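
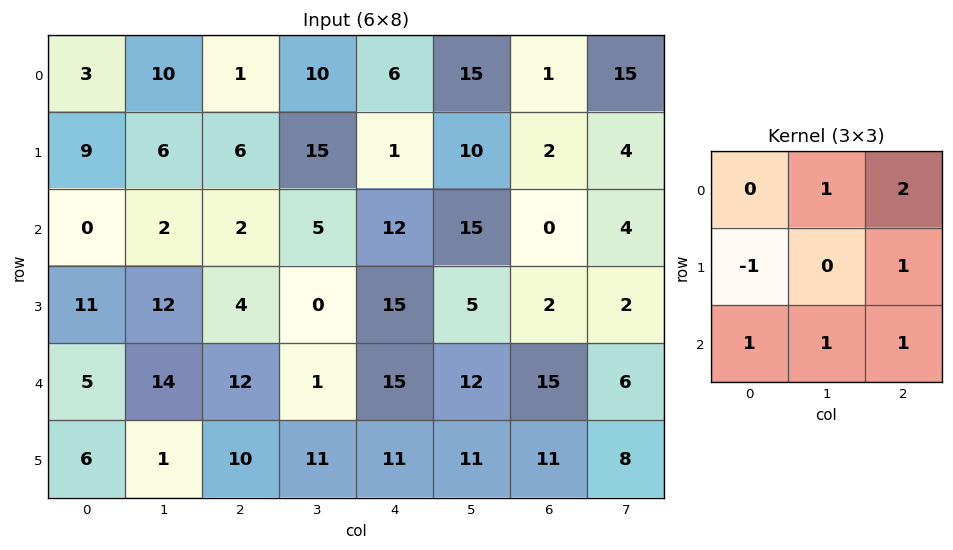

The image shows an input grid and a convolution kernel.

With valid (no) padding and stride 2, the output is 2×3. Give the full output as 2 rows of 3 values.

13 36 45
30 68 44

Output[0,0]: The receptive field on the input at this output position is [3 10 1 / 9 6 6 / 0 2 2]. Elementwise product with the kernel and sum: 10·1 + 1·2 + 9·-1 + 6·1 + 0·1 + 2·1 + 2·1.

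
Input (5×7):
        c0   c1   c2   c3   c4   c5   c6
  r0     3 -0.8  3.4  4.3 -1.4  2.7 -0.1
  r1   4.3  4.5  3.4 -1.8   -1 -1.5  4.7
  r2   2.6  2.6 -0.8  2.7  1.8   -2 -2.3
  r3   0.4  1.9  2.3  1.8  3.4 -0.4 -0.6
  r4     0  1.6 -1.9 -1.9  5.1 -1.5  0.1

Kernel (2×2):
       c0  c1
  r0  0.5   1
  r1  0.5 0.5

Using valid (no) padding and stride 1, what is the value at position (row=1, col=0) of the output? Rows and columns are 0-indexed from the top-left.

The receptive field on the input at this output position is [4.3 4.5 / 2.6 2.6]. Elementwise product with the kernel and sum: 4.3·0.5 + 4.5·1 + 2.6·0.5 + 2.6·0.5.

9.25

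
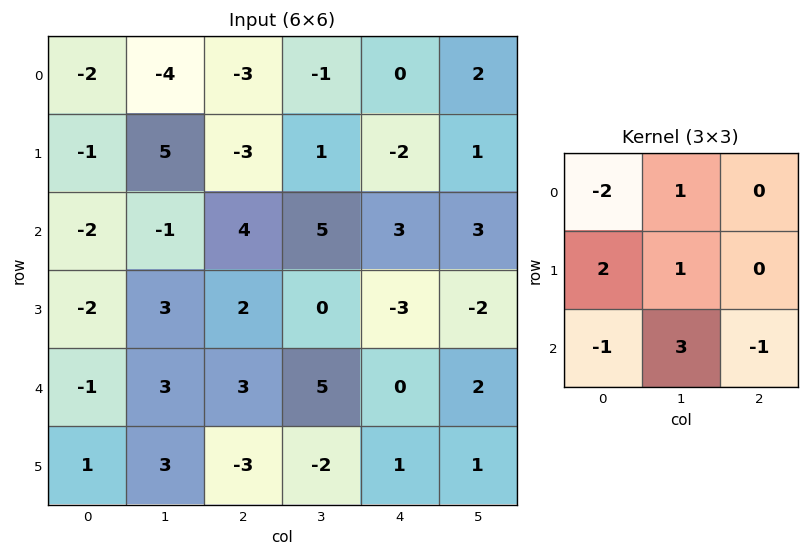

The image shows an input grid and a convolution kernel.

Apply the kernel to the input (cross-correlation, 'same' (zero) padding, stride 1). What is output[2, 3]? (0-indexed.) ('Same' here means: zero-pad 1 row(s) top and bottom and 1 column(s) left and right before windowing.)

21

The receptive field on the zero-padded input at this output position is [-3 1 -2 / 4 5 3 / 2 0 -3]. Elementwise product with the kernel and sum: -3·-2 + 1·1 + 4·2 + 5·1 + 2·-1 + 0·3 + -3·-1.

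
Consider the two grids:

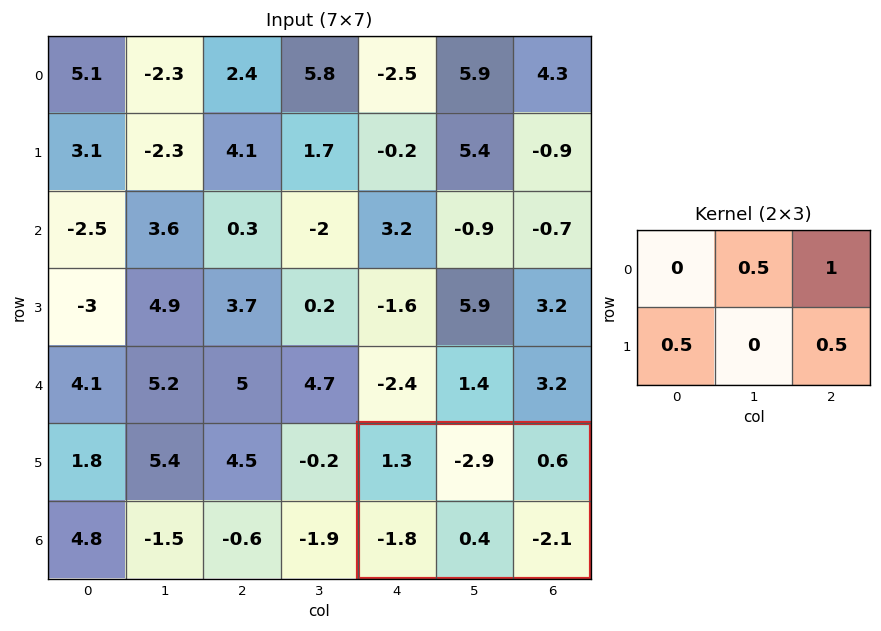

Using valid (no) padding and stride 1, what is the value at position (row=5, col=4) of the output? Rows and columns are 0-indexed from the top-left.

-2.8

The receptive field on the input at this output position is [1.3 -2.9 0.6 / -1.8 0.4 -2.1]. Elementwise product with the kernel and sum: -2.9·0.5 + 0.6·1 + -1.8·0.5 + -2.1·0.5.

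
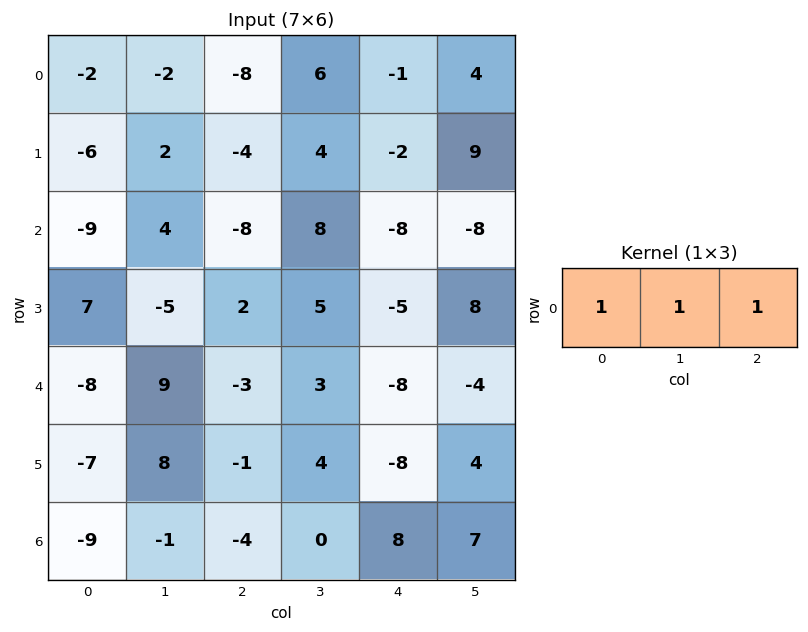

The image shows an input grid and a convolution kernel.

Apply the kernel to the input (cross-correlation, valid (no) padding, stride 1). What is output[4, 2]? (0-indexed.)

-8

The receptive field on the input at this output position is [-3 3 -8]. Elementwise product with the kernel and sum: -3·1 + 3·1 + -8·1.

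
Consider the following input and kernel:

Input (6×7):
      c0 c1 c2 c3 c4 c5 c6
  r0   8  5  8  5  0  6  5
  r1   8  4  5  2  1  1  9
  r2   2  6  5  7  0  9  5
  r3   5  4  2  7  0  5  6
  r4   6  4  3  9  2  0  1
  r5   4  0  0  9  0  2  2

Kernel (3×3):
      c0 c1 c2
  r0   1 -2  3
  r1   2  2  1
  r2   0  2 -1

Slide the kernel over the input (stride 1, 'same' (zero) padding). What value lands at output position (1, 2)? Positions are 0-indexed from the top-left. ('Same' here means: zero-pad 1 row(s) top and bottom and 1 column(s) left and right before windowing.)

27

The receptive field on the zero-padded input at this output position is [5 8 5 / 4 5 2 / 6 5 7]. Elementwise product with the kernel and sum: 5·1 + 8·-2 + 5·3 + 4·2 + 5·2 + 2·1 + 5·2 + 7·-1.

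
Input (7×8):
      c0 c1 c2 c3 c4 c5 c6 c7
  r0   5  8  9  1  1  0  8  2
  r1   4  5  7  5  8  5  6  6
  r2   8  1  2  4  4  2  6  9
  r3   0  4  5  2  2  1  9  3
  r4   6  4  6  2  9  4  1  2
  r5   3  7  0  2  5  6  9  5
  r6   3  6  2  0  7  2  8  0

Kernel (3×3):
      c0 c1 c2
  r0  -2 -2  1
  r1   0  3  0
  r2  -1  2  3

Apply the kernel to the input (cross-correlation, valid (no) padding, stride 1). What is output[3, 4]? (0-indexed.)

49

The receptive field on the input at this output position is [2 1 9 / 9 4 1 / 5 6 9]. Elementwise product with the kernel and sum: 2·-2 + 1·-2 + 9·1 + 4·3 + 5·-1 + 6·2 + 9·3.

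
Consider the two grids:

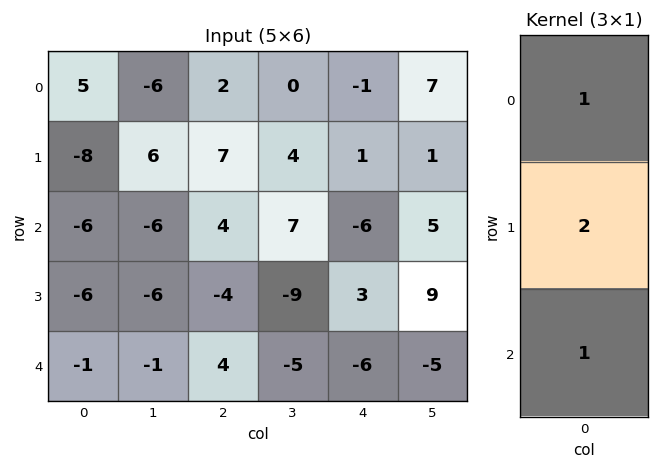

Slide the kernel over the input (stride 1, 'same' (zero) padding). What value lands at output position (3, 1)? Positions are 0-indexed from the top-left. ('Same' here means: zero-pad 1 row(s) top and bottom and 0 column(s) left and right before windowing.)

The receptive field on the zero-padded input at this output position is [-6 / -6 / -1]. Elementwise product with the kernel and sum: -6·1 + -6·2 + -1·1.

-19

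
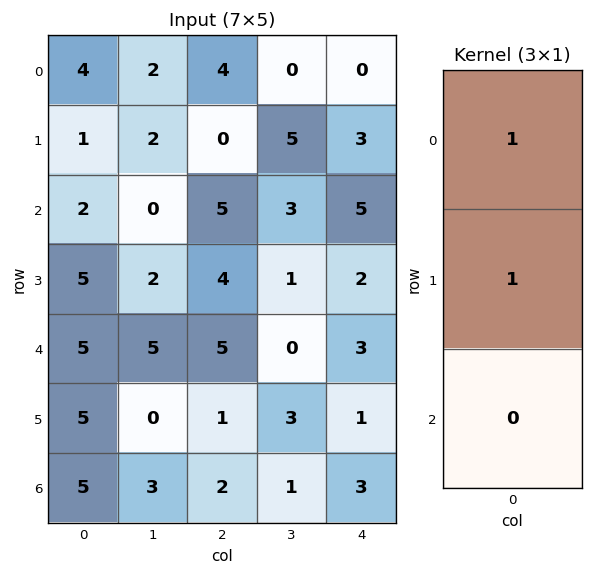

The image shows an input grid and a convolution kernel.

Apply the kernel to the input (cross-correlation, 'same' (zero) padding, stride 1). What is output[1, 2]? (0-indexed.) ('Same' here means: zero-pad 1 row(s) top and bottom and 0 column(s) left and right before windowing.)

The receptive field on the zero-padded input at this output position is [4 / 0 / 5]. Elementwise product with the kernel and sum: 4·1 + 0·1.

4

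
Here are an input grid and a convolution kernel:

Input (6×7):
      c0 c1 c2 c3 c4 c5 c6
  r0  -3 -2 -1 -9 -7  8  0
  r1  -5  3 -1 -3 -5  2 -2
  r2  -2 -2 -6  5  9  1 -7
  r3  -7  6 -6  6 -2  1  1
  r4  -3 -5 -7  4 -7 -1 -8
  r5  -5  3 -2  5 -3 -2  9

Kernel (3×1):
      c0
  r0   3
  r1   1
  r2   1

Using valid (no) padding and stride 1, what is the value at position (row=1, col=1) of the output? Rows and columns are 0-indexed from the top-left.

13

The receptive field on the input at this output position is [3 / -2 / 6]. Elementwise product with the kernel and sum: 3·3 + -2·1 + 6·1.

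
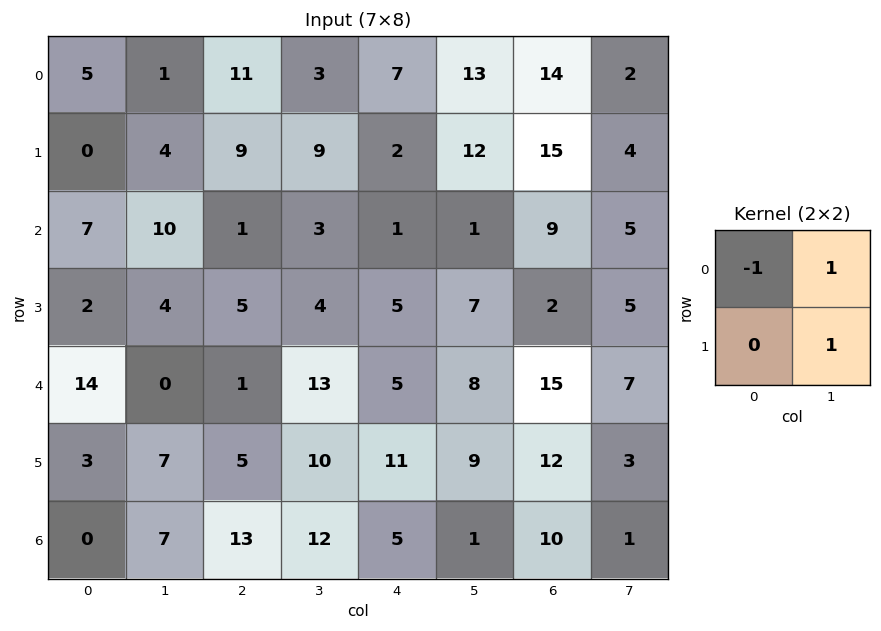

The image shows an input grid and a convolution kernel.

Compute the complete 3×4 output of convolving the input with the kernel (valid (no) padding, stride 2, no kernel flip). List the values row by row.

0 1 18 -8
7 6 7 1
-7 22 12 -5

Output[0,0]: The receptive field on the input at this output position is [5 1 / 0 4]. Elementwise product with the kernel and sum: 5·-1 + 1·1 + 4·1.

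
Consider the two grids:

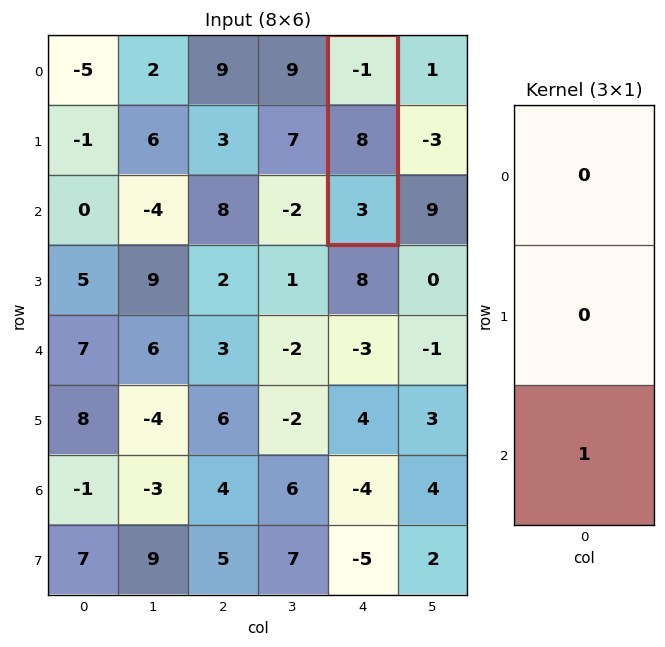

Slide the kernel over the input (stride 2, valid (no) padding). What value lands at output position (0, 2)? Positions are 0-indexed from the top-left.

The receptive field on the input at this output position is [-1 / 8 / 3]. Elementwise product with the kernel and sum: 3·1.

3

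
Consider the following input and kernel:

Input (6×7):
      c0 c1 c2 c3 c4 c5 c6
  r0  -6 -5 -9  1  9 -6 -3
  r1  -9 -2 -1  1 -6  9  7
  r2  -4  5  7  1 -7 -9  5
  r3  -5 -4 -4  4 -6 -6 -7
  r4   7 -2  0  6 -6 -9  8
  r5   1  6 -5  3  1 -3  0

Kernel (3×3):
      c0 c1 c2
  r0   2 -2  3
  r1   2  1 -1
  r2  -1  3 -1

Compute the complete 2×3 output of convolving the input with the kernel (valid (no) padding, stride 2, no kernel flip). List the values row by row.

-36 15 -14
-20 17 -21

Output[0,0]: The receptive field on the input at this output position is [-6 -5 -9 / -9 -2 -1 / -4 5 7]. Elementwise product with the kernel and sum: -6·2 + -5·-2 + -9·3 + -9·2 + -2·1 + -1·-1 + -4·-1 + 5·3 + 7·-1.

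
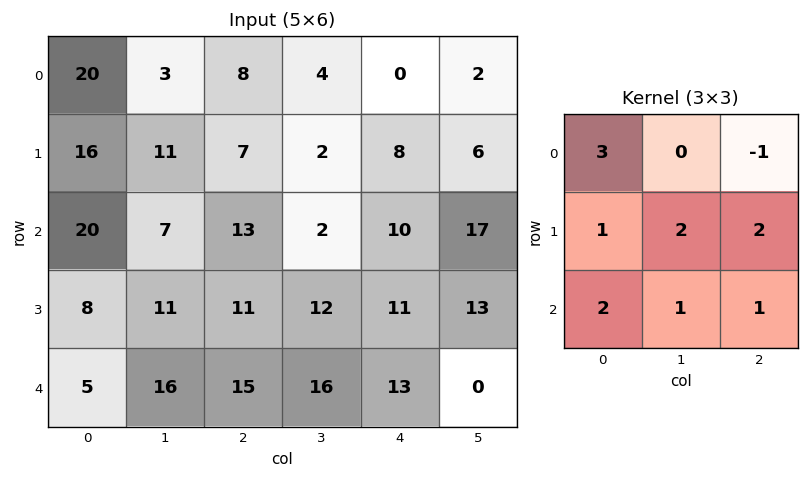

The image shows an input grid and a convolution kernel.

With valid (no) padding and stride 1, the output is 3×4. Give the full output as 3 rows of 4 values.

Output[0,0]: The receptive field on the input at this output position is [20 3 8 / 16 11 7 / 20 7 13]. Elementwise product with the kernel and sum: 20·3 + 8·-1 + 16·1 + 11·2 + 7·2 + 20·2 + 7·1 + 13·1.
Output[0,1]: The receptive field on the input at this output position is [3 8 4 / 11 7 2 / 7 13 2]. Elementwise product with the kernel and sum: 3·3 + 4·-1 + 11·1 + 7·2 + 2·2 + 7·2 + 13·1 + 2·1.

164 63 89 71
139 113 95 104
140 139 145 94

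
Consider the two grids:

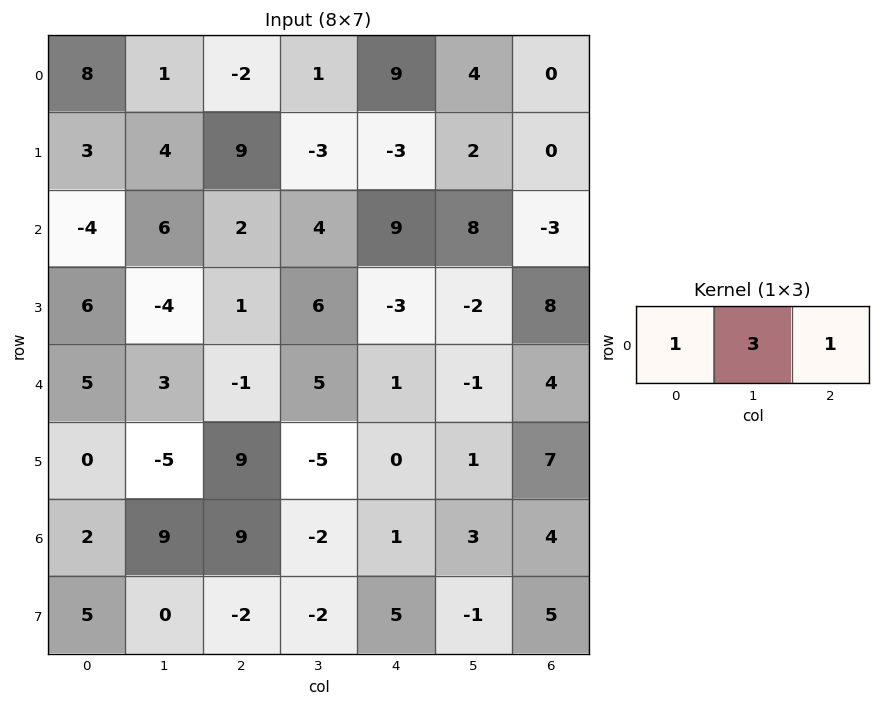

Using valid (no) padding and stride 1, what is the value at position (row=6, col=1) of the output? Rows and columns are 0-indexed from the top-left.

The receptive field on the input at this output position is [9 9 -2]. Elementwise product with the kernel and sum: 9·1 + 9·3 + -2·1.

34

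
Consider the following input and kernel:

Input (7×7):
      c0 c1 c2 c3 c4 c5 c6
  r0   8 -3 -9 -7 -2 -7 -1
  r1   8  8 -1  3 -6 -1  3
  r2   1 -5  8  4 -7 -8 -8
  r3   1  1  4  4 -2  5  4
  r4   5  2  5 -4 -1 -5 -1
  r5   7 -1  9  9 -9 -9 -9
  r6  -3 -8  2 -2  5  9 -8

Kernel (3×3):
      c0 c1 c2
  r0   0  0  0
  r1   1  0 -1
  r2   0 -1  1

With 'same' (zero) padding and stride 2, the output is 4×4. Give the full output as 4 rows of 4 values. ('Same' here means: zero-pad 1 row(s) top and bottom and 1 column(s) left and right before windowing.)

Output[0,0]: The receptive field on the zero-padded input at this output position is [0 0 0 / 0 8 -3 / 0 8 8]. Elementwise product with the kernel and sum: 0·1 + -3·-1 + 8·-1 + 8·1.
Output[0,1]: The receptive field on the zero-padded input at this output position is [0 0 0 / -3 -9 -7 / 8 -1 3]. Elementwise product with the kernel and sum: -3·1 + -7·-1 + -1·-1 + 3·1.

3 8 5 -10
5 -9 19 -12
-10 6 1 4
8 -6 -11 9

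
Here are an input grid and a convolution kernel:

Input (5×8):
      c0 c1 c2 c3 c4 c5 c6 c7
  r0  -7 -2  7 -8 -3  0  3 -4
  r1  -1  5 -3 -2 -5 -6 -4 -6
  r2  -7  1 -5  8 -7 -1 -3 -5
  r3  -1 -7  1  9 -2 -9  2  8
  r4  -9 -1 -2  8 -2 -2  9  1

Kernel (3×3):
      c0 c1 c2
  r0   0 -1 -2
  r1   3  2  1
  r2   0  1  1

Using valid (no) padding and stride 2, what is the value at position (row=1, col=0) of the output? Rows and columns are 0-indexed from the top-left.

-10

The receptive field on the input at this output position is [-7 1 -5 / -1 -7 1 / -9 -1 -2]. Elementwise product with the kernel and sum: 1·-1 + -5·-2 + -1·3 + -7·2 + 1·1 + -1·1 + -2·1.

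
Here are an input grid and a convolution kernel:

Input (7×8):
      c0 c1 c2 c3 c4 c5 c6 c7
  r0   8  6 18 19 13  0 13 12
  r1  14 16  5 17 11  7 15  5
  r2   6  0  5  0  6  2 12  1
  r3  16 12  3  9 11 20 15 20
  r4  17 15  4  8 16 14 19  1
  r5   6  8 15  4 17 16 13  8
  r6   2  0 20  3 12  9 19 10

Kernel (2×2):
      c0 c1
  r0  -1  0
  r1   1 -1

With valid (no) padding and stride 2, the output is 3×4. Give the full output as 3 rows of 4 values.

-10 -30 -9 -3
-2 -11 -15 -17
-19 7 -15 -14

Output[0,0]: The receptive field on the input at this output position is [8 6 / 14 16]. Elementwise product with the kernel and sum: 8·-1 + 14·1 + 16·-1.
Output[0,1]: The receptive field on the input at this output position is [18 19 / 5 17]. Elementwise product with the kernel and sum: 18·-1 + 5·1 + 17·-1.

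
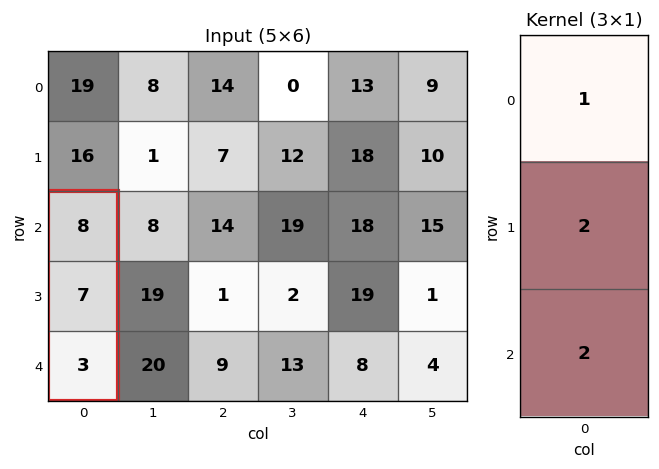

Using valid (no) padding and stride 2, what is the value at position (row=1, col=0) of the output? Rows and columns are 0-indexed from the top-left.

The receptive field on the input at this output position is [8 / 7 / 3]. Elementwise product with the kernel and sum: 8·1 + 7·2 + 3·2.

28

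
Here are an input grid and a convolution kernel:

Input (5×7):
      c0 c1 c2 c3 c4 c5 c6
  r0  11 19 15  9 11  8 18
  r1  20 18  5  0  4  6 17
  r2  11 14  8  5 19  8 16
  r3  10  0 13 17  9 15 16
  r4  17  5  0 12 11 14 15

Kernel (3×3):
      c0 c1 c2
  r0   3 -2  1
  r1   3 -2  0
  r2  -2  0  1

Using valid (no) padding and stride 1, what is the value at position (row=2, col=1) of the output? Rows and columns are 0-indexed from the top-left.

7

The receptive field on the input at this output position is [14 8 5 / 0 13 17 / 5 0 12]. Elementwise product with the kernel and sum: 14·3 + 8·-2 + 5·1 + 0·3 + 13·-2 + 5·-2 + 12·1.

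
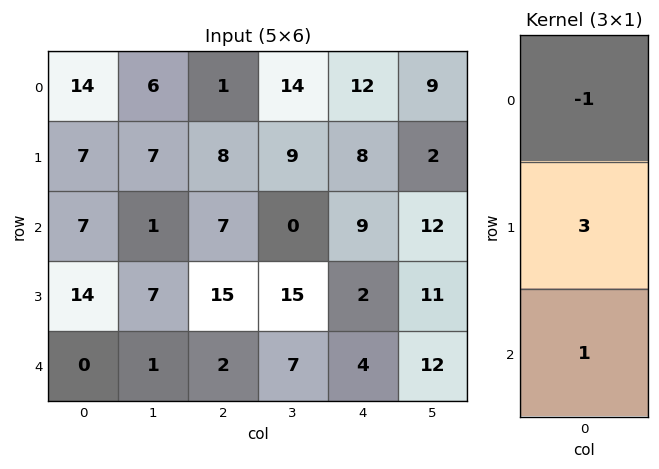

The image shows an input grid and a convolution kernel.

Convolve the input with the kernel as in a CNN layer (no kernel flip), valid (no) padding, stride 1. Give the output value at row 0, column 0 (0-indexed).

The receptive field on the input at this output position is [14 / 7 / 7]. Elementwise product with the kernel and sum: 14·-1 + 7·3 + 7·1.

14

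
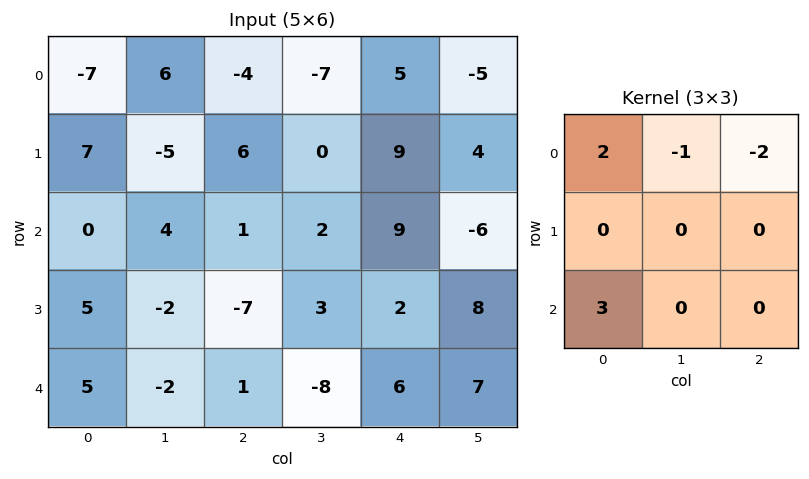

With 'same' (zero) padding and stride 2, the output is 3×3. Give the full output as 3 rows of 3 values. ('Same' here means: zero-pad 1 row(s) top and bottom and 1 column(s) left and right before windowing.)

Output[0,0]: The receptive field on the zero-padded input at this output position is [0 0 0 / 0 -7 6 / 0 7 -5]. Elementwise product with the kernel and sum: 0·2 + 0·-1 + 0·-2 + 0·3.
Output[0,1]: The receptive field on the zero-padded input at this output position is [0 0 0 / 6 -4 -7 / -5 6 0]. Elementwise product with the kernel and sum: 0·2 + 0·-1 + 0·-2 + -5·3.

0 -15 0
3 -22 -8
-1 -3 -12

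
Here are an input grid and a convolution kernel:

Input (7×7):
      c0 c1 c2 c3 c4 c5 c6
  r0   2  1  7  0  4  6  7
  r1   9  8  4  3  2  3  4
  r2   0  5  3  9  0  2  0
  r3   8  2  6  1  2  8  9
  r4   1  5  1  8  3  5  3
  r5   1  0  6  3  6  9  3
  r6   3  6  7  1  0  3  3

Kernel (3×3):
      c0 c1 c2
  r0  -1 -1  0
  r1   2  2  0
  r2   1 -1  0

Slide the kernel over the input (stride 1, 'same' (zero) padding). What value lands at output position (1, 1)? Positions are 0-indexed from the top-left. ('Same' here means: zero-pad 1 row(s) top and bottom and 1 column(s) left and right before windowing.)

The receptive field on the zero-padded input at this output position is [2 1 7 / 9 8 4 / 0 5 3]. Elementwise product with the kernel and sum: 2·-1 + 1·-1 + 9·2 + 8·2 + 0·1 + 5·-1.

26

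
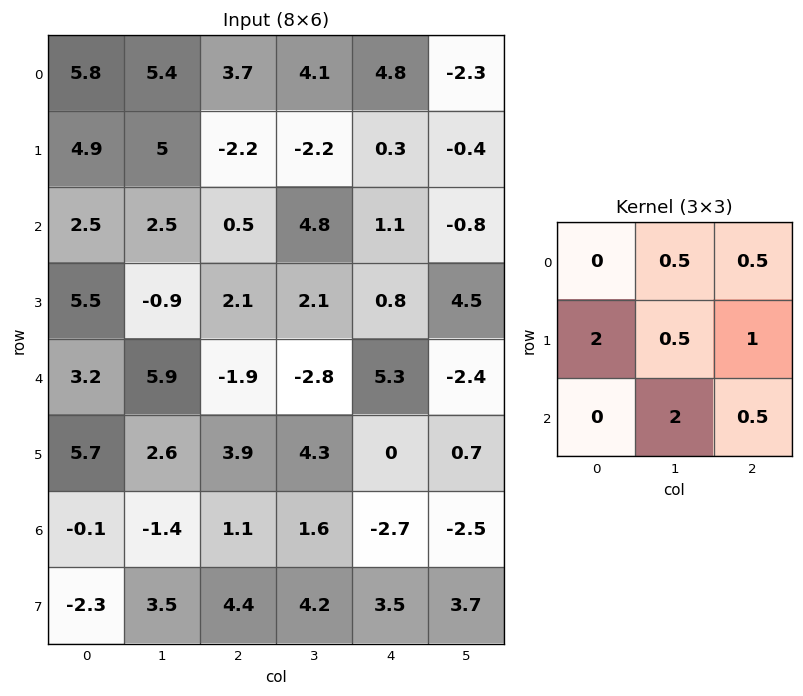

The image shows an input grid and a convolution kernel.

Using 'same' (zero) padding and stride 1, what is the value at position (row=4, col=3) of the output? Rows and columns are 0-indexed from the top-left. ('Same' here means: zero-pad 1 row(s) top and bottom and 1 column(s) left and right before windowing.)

The receptive field on the zero-padded input at this output position is [2.1 2.1 0.8 / -1.9 -2.8 5.3 / 3.9 4.3 0]. Elementwise product with the kernel and sum: 2.1·0.5 + 0.8·0.5 + -1.9·2 + -2.8·0.5 + 5.3·1 + 4.3·2 + 0·0.5.

10.15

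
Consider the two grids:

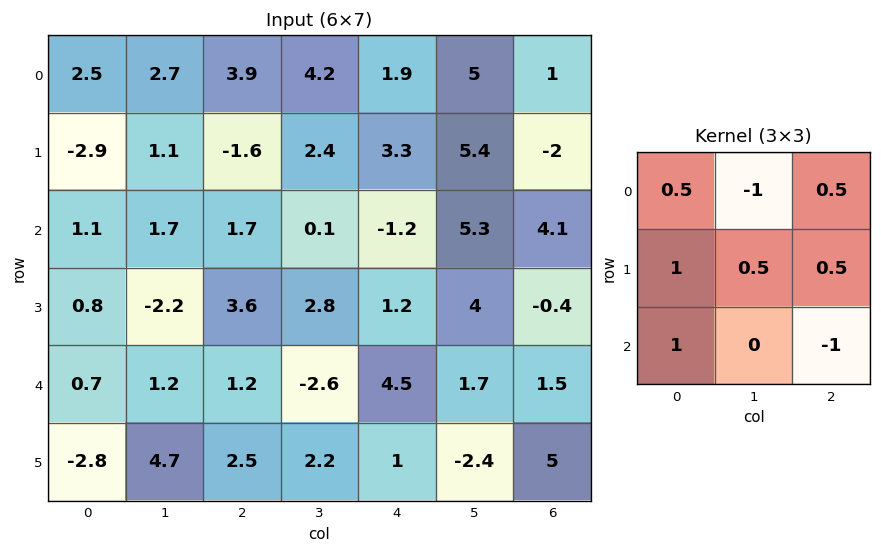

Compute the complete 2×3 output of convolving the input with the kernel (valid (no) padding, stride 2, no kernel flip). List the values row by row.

Output[0,0]: The receptive field on the input at this output position is [2.5 2.7 3.9 / -2.9 1.1 -1.6 / 1.1 1.7 1.7]. Elementwise product with the kernel and sum: 2.5·0.5 + 2.7·-1 + 3.9·0.5 + -2.9·1 + 1.1·0.5 + -1.6·0.5 + 1.1·1 + 1.7·-1.
Output[0,1]: The receptive field on the input at this output position is [3.9 4.2 1.9 / -1.6 2.4 3.3 / 1.7 0.1 -1.2]. Elementwise product with the kernel and sum: 3.9·0.5 + 4.2·-1 + 1.9·0.5 + -1.6·1 + 2.4·0.5 + 3.3·0.5 + 1.7·1 + -1.2·-1.

-3.25 2.85 -3.85
0.7 2.45 2.15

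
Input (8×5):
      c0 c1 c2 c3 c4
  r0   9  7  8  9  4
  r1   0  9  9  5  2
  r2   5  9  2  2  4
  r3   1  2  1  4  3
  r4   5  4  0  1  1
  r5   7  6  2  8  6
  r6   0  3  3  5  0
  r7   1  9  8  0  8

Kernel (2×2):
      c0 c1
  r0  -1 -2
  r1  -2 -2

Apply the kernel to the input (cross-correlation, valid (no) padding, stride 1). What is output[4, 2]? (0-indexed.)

The receptive field on the input at this output position is [0 1 / 2 8]. Elementwise product with the kernel and sum: 0·-1 + 1·-2 + 2·-2 + 8·-2.

-22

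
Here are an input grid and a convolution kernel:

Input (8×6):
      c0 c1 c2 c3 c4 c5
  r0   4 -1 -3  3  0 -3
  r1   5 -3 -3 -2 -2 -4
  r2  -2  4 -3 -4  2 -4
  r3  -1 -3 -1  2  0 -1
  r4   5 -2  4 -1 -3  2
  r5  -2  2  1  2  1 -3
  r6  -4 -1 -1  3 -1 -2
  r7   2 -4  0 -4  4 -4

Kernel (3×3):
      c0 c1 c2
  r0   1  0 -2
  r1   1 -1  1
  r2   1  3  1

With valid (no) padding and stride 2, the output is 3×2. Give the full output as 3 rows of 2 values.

Output[0,0]: The receptive field on the input at this output position is [4 -1 -3 / 5 -3 -3 / -2 4 -3]. Elementwise product with the kernel and sum: 4·1 + -3·-2 + 5·1 + -3·-1 + -3·1 + -2·1 + 4·3 + -3·1.
Output[0,1]: The receptive field on the input at this output position is [-3 3 0 / -3 -2 -2 / -3 -4 2]. Elementwise product with the kernel and sum: -3·1 + 0·-2 + -3·1 + -2·-1 + -2·1 + -3·1 + -4·3 + 2·1.

22 -19
8 -12
-14 17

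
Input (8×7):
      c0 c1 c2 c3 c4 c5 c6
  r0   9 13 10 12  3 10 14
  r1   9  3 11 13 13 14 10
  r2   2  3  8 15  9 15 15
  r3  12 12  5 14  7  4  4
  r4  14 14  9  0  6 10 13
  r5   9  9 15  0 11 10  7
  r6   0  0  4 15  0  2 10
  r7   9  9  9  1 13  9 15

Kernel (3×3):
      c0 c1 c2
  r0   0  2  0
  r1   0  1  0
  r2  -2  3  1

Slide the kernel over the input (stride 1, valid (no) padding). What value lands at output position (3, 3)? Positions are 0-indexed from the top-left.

The receptive field on the input at this output position is [14 7 4 / 0 6 10 / 0 11 10]. Elementwise product with the kernel and sum: 7·2 + 6·1 + 0·-2 + 11·3 + 10·1.

63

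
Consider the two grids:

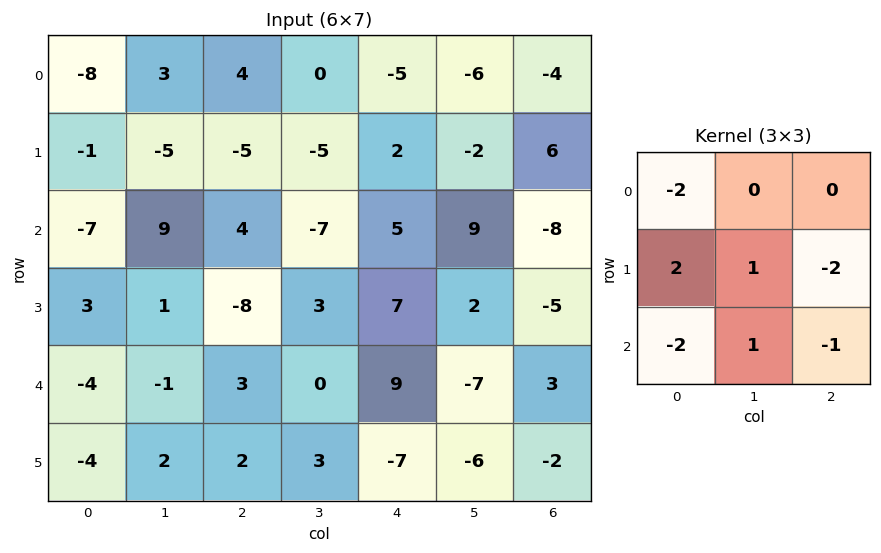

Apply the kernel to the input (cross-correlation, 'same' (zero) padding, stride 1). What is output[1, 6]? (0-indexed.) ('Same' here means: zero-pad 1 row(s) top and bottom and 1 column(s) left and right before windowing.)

-12

The receptive field on the zero-padded input at this output position is [-6 -4 0 / -2 6 0 / 9 -8 0]. Elementwise product with the kernel and sum: -6·-2 + -2·2 + 6·1 + 0·-2 + 9·-2 + -8·1 + 0·-1.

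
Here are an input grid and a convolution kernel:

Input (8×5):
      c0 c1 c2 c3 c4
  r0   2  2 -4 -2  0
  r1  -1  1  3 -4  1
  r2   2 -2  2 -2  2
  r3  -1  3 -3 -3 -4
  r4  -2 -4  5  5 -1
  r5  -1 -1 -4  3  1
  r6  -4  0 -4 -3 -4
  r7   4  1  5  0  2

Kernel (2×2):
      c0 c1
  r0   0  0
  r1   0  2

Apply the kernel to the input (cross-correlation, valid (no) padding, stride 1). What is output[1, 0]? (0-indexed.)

The receptive field on the input at this output position is [-1 1 / 2 -2]. Elementwise product with the kernel and sum: -2·2.

-4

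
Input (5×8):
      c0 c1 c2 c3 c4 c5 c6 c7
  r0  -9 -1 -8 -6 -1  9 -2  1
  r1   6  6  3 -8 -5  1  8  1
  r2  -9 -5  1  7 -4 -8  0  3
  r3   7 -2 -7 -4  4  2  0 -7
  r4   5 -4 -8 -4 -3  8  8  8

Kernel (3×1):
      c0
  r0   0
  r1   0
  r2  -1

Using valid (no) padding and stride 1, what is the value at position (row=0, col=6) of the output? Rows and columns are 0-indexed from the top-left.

The receptive field on the input at this output position is [-2 / 8 / 0]. Elementwise product with the kernel and sum: 0·-1.

0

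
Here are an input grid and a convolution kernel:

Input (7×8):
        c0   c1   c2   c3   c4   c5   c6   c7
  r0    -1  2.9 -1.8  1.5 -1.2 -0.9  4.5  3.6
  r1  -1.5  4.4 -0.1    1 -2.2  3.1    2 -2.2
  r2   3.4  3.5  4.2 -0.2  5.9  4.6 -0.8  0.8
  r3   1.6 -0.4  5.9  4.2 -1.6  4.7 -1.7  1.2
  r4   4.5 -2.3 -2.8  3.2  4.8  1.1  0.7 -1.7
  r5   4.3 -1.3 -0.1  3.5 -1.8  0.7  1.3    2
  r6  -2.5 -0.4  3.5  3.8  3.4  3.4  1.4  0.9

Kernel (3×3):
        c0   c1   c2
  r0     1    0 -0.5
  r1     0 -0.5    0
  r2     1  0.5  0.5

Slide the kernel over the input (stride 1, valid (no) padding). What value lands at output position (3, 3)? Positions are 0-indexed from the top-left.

The receptive field on the input at this output position is [4.2 -1.6 4.7 / 3.2 4.8 1.1 / 3.5 -1.8 0.7]. Elementwise product with the kernel and sum: 4.2·1 + 4.7·-0.5 + 4.8·-0.5 + 3.5·1 + -1.8·0.5 + 0.7·0.5.

2.4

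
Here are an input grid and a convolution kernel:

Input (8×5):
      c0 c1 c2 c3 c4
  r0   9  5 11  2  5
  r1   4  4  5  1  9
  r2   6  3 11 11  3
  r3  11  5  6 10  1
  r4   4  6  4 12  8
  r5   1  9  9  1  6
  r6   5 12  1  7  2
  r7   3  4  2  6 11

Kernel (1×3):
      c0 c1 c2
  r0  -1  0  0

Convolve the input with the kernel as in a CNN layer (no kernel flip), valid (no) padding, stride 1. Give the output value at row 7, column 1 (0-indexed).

The receptive field on the input at this output position is [4 2 6]. Elementwise product with the kernel and sum: 4·-1.

-4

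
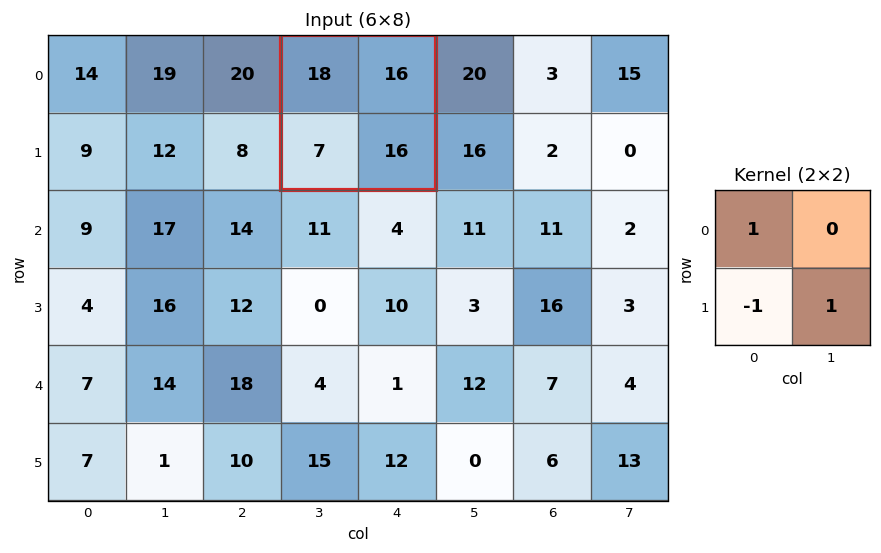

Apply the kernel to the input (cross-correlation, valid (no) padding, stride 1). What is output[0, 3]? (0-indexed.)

27

The receptive field on the input at this output position is [18 16 / 7 16]. Elementwise product with the kernel and sum: 18·1 + 7·-1 + 16·1.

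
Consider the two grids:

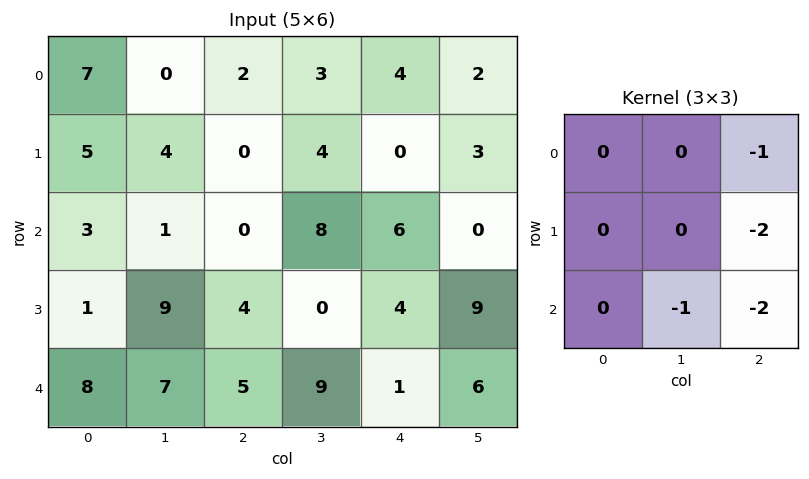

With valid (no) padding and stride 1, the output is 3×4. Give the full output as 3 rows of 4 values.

Output[0,0]: The receptive field on the input at this output position is [7 0 2 / 5 4 0 / 3 1 0]. Elementwise product with the kernel and sum: 2·-1 + 0·-2 + 1·-1 + 0·-2.

-3 -27 -24 -14
-17 -24 -20 -25
-25 -31 -25 -31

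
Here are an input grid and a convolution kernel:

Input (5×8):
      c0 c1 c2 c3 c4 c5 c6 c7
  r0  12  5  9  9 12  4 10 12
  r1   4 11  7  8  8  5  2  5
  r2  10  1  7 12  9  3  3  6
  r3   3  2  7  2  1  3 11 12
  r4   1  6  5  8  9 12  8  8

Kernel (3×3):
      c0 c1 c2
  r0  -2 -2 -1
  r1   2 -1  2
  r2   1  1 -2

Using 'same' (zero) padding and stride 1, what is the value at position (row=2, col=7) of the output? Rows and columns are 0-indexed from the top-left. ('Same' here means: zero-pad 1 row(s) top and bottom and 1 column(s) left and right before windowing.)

9

The receptive field on the zero-padded input at this output position is [2 5 0 / 3 6 0 / 11 12 0]. Elementwise product with the kernel and sum: 2·-2 + 5·-2 + 0·-1 + 3·2 + 6·-1 + 0·2 + 11·1 + 12·1 + 0·-2.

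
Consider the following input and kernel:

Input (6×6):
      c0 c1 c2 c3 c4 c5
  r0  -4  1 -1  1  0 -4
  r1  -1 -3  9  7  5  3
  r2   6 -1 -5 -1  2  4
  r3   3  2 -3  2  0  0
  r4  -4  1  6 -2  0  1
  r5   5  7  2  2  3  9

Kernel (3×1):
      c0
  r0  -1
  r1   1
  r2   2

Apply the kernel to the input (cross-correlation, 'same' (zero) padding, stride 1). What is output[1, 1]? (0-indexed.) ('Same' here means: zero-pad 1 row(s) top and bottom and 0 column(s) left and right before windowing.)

-6

The receptive field on the zero-padded input at this output position is [1 / -3 / -1]. Elementwise product with the kernel and sum: 1·-1 + -3·1 + -1·2.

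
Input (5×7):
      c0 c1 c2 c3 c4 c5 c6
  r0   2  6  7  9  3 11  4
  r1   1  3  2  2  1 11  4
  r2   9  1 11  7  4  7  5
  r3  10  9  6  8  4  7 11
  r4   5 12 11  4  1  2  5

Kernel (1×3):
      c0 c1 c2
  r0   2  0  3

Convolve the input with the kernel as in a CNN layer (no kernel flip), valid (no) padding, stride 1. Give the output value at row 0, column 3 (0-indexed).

51

The receptive field on the input at this output position is [9 3 11]. Elementwise product with the kernel and sum: 9·2 + 11·3.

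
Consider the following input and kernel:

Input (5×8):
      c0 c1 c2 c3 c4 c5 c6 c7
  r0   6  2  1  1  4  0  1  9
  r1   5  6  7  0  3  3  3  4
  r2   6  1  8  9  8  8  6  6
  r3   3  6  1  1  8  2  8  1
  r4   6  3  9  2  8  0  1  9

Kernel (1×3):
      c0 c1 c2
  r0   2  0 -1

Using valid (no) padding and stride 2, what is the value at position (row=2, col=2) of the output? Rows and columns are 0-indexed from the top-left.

The receptive field on the input at this output position is [8 0 1]. Elementwise product with the kernel and sum: 8·2 + 1·-1.

15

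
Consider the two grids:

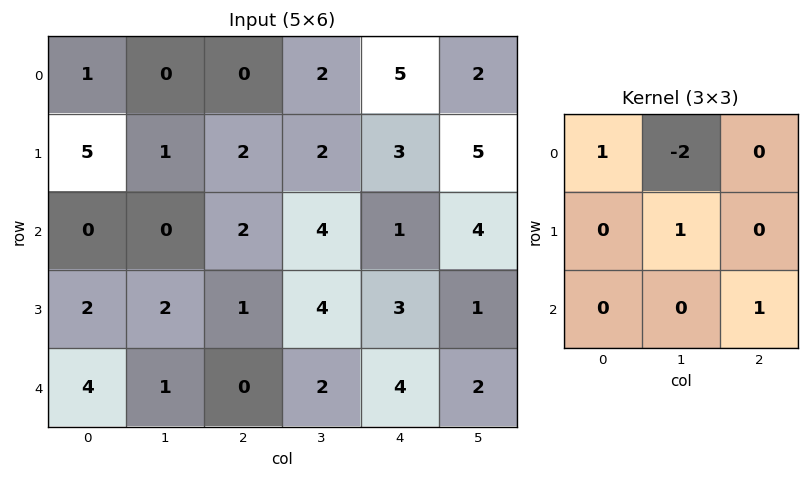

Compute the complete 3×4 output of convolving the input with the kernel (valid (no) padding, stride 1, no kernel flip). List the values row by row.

4 6 -1 -1
4 3 5 -2
2 -1 2 7

Output[0,0]: The receptive field on the input at this output position is [1 0 0 / 5 1 2 / 0 0 2]. Elementwise product with the kernel and sum: 1·1 + 0·-2 + 1·1 + 2·1.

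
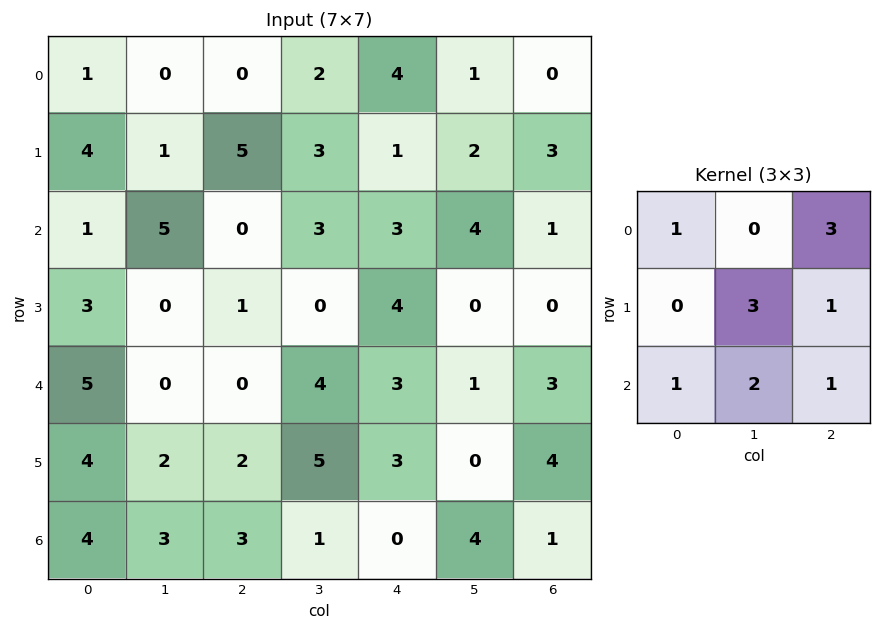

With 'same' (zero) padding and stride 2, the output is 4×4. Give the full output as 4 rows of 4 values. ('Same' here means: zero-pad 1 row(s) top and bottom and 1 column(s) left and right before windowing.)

Output[0,0]: The receptive field on the zero-padded input at this output position is [0 0 0 / 0 1 0 / 0 4 1]. Elementwise product with the kernel and sum: 0·1 + 0·3 + 1·3 + 0·1 + 0·1 + 4·2 + 1·1.

12 16 20 8
17 15 30 5
25 15 21 17
21 27 9 3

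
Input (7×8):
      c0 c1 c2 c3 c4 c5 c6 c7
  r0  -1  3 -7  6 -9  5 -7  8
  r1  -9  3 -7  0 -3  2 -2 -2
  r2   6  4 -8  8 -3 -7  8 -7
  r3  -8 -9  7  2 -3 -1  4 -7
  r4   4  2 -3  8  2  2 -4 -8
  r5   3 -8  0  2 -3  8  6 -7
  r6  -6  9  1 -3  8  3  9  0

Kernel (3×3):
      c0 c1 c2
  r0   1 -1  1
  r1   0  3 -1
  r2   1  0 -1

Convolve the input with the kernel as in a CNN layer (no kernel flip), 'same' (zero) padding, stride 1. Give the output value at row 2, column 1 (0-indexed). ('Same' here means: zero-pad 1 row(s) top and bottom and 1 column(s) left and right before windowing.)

-14

The receptive field on the zero-padded input at this output position is [-9 3 -7 / 6 4 -8 / -8 -9 7]. Elementwise product with the kernel and sum: -9·1 + 3·-1 + -7·1 + 4·3 + -8·-1 + -8·1 + 7·-1.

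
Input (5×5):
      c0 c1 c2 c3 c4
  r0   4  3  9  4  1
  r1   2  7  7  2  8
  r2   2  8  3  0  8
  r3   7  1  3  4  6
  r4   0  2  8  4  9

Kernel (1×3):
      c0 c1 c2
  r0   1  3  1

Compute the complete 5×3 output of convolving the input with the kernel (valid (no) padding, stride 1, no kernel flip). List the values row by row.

22 34 22
30 30 21
29 17 11
13 14 21
14 30 29

Output[0,0]: The receptive field on the input at this output position is [4 3 9]. Elementwise product with the kernel and sum: 4·1 + 3·3 + 9·1.
Output[0,1]: The receptive field on the input at this output position is [3 9 4]. Elementwise product with the kernel and sum: 3·1 + 9·3 + 4·1.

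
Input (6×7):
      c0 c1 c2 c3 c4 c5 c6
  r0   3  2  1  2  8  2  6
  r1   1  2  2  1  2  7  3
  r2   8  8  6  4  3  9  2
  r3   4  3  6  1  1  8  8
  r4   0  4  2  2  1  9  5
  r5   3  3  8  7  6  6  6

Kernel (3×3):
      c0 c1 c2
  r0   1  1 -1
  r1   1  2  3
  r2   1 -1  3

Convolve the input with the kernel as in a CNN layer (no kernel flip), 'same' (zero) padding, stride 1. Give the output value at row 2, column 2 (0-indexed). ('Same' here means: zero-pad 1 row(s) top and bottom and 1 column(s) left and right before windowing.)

35

The receptive field on the zero-padded input at this output position is [2 2 1 / 8 6 4 / 3 6 1]. Elementwise product with the kernel and sum: 2·1 + 2·1 + 1·-1 + 8·1 + 6·2 + 4·3 + 3·1 + 6·-1 + 1·3.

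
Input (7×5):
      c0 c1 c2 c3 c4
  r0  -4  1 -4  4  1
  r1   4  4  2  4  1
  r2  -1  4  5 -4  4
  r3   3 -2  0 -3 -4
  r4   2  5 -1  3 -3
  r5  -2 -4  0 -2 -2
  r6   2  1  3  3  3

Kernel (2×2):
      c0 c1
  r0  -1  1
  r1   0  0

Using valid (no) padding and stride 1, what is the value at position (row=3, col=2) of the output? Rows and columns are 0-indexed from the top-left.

-3

The receptive field on the input at this output position is [0 -3 / -1 3]. Elementwise product with the kernel and sum: 0·-1 + -3·1.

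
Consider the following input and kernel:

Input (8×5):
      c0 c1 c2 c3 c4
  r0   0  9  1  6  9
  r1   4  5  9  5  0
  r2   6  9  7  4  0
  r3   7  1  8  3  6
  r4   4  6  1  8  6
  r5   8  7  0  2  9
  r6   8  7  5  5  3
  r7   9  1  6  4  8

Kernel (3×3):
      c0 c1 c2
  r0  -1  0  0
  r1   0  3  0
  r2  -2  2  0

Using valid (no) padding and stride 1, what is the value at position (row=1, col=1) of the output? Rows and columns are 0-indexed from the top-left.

The receptive field on the input at this output position is [5 9 5 / 9 7 4 / 1 8 3]. Elementwise product with the kernel and sum: 5·-1 + 7·3 + 1·-2 + 8·2.

30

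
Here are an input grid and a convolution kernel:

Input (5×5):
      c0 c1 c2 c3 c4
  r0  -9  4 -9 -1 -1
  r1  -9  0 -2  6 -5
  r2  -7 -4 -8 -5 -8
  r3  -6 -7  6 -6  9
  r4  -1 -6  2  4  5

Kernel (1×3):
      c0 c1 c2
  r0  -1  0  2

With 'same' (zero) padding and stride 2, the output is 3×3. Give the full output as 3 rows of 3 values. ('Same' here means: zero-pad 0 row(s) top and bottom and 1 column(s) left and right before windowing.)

Output[0,0]: The receptive field on the zero-padded input at this output position is [0 -9 4]. Elementwise product with the kernel and sum: 0·-1 + 4·2.

8 -6 1
-8 -6 5
-12 14 -4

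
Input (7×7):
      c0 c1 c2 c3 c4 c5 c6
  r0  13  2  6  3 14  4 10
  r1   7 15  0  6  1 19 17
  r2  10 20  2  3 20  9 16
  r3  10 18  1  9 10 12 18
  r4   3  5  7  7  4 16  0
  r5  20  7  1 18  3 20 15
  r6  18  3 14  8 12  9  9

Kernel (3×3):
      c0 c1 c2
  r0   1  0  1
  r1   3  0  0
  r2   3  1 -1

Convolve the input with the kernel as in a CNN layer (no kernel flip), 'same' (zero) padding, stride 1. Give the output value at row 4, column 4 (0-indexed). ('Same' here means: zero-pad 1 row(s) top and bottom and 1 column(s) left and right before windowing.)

The receptive field on the zero-padded input at this output position is [9 10 12 / 7 4 16 / 18 3 20]. Elementwise product with the kernel and sum: 9·1 + 12·1 + 7·3 + 18·3 + 3·1 + 20·-1.

79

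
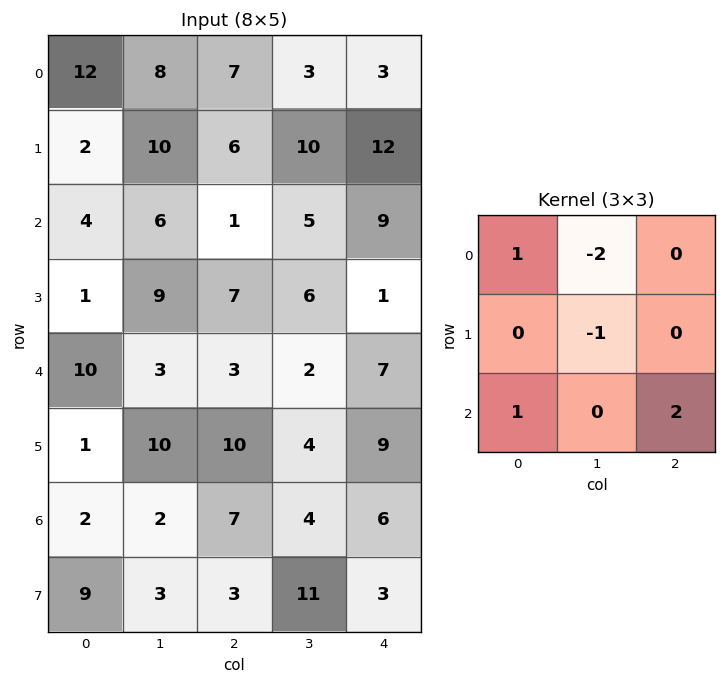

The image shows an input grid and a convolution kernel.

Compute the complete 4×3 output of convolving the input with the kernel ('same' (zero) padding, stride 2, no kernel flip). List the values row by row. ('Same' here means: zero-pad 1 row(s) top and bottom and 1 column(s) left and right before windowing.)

8 23 7
10 18 -17
8 10 1
2 8 -9

Output[0,0]: The receptive field on the zero-padded input at this output position is [0 0 0 / 0 12 8 / 0 2 10]. Elementwise product with the kernel and sum: 0·1 + 0·-2 + 12·-1 + 0·1 + 10·2.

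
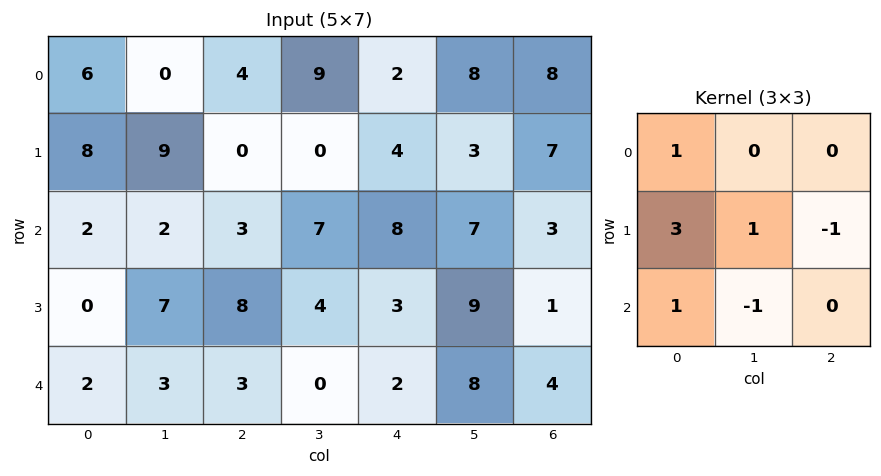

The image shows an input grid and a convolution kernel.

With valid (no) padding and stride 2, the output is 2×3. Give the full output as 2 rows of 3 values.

Output[0,0]: The receptive field on the input at this output position is [6 0 4 / 8 9 0 / 2 2 3]. Elementwise product with the kernel and sum: 6·1 + 8·3 + 9·1 + 0·-1 + 2·1 + 2·-1.
Output[0,1]: The receptive field on the input at this output position is [4 9 2 / 0 0 4 / 3 7 8]. Elementwise product with the kernel and sum: 4·1 + 0·3 + 0·1 + 4·-1 + 3·1 + 7·-1.

39 -4 11
0 31 19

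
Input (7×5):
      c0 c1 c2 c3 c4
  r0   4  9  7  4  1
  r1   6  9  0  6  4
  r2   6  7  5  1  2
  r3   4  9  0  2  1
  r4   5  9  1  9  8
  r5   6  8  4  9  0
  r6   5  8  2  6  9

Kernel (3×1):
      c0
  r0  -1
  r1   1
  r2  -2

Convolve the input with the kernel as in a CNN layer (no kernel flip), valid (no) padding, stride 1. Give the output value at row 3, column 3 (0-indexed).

-11

The receptive field on the input at this output position is [2 / 9 / 9]. Elementwise product with the kernel and sum: 2·-1 + 9·1 + 9·-2.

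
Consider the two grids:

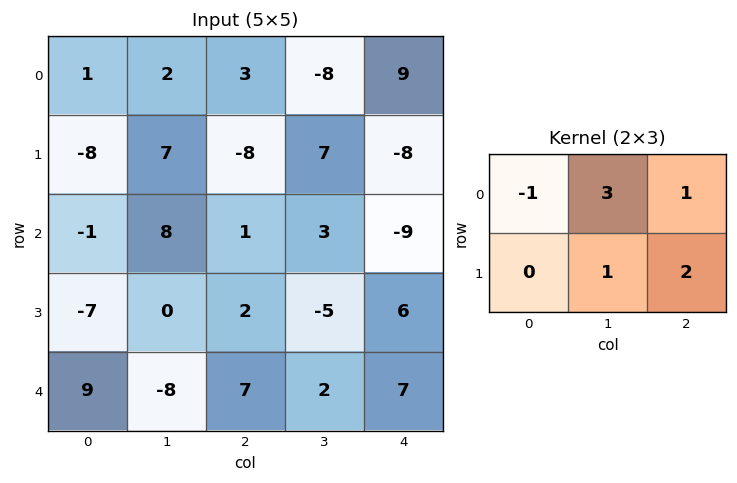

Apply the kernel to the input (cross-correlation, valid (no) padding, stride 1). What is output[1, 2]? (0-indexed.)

6

The receptive field on the input at this output position is [-8 7 -8 / 1 3 -9]. Elementwise product with the kernel and sum: -8·-1 + 7·3 + -8·1 + 3·1 + -9·2.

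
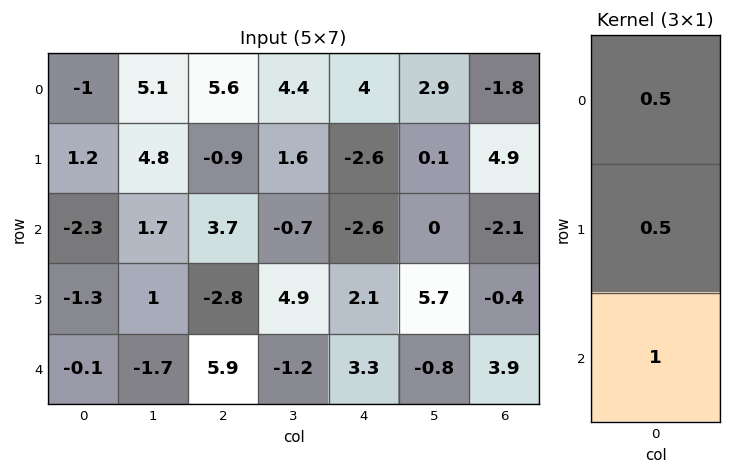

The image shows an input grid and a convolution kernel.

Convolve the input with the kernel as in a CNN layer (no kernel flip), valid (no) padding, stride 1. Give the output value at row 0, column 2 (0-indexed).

6.05

The receptive field on the input at this output position is [5.6 / -0.9 / 3.7]. Elementwise product with the kernel and sum: 5.6·0.5 + -0.9·0.5 + 3.7·1.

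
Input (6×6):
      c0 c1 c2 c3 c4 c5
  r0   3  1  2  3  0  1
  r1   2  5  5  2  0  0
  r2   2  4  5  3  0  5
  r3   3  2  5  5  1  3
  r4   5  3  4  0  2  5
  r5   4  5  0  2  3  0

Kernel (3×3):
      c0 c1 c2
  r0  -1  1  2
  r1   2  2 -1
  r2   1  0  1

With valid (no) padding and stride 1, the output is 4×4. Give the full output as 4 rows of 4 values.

Output[0,0]: The receptive field on the input at this output position is [3 1 2 / 2 5 5 / 2 4 5]. Elementwise product with the kernel and sum: 3·-1 + 1·1 + 2·2 + 2·2 + 5·2 + 5·-1 + 2·1 + 5·1.
Output[0,1]: The receptive field on the input at this output position is [1 2 3 / 5 5 2 / 4 5 3]. Elementwise product with the kernel and sum: 1·-1 + 2·1 + 3·2 + 5·2 + 5·2 + 2·-1 + 4·1 + 3·1.

18 32 20 11
28 26 19 7
26 19 23 21
25 34 11 3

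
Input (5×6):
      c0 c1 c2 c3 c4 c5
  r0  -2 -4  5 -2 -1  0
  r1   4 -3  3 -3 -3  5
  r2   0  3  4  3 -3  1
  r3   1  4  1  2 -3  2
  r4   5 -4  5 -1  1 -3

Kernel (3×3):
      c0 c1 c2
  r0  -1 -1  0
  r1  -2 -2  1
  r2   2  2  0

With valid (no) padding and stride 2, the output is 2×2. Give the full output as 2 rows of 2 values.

Output[0,0]: The receptive field on the input at this output position is [-2 -4 5 / 4 -3 3 / 0 3 4]. Elementwise product with the kernel and sum: -2·-1 + -4·-1 + 4·-2 + -3·-2 + 3·1 + 0·2 + 3·2.

13 8
-10 -8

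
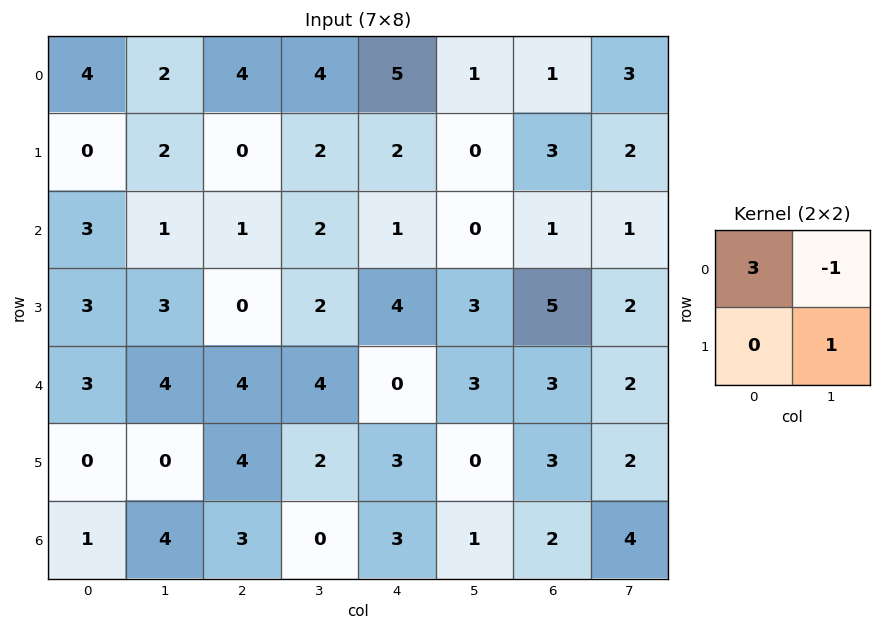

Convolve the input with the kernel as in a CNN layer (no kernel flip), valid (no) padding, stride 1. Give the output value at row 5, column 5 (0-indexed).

-1

The receptive field on the input at this output position is [0 3 / 1 2]. Elementwise product with the kernel and sum: 0·3 + 3·-1 + 2·1.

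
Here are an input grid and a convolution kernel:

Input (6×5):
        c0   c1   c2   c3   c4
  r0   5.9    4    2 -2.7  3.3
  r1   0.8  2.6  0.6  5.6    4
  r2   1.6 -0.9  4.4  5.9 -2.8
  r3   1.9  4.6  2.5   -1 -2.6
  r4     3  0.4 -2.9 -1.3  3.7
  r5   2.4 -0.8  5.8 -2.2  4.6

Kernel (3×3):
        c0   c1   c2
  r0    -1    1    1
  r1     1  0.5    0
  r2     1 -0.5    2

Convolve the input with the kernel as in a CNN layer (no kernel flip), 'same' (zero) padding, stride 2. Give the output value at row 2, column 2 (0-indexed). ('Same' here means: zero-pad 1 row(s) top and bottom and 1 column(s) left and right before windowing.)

The receptive field on the zero-padded input at this output position is [-1 -2.6 0 / -1.3 3.7 0 / -2.2 4.6 0]. Elementwise product with the kernel and sum: -1·-1 + -2.6·1 + 0·1 + -1.3·1 + 3.7·0.5 + -2.2·1 + 4.6·-0.5 + 0·2.

-5.55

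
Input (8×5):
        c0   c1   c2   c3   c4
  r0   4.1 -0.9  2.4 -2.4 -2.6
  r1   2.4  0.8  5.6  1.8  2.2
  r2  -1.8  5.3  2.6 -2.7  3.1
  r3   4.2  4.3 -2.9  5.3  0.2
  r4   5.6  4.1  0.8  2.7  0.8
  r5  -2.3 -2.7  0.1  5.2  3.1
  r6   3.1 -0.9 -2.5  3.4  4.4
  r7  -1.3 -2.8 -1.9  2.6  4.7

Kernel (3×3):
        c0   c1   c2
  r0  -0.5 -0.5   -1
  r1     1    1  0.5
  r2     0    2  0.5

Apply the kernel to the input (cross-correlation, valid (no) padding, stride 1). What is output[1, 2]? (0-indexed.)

The receptive field on the input at this output position is [5.6 1.8 2.2 / 2.6 -2.7 3.1 / -2.9 5.3 0.2]. Elementwise product with the kernel and sum: 5.6·-0.5 + 1.8·-0.5 + 2.2·-1 + 2.6·1 + -2.7·1 + 3.1·0.5 + 5.3·2 + 0.2·0.5.

6.25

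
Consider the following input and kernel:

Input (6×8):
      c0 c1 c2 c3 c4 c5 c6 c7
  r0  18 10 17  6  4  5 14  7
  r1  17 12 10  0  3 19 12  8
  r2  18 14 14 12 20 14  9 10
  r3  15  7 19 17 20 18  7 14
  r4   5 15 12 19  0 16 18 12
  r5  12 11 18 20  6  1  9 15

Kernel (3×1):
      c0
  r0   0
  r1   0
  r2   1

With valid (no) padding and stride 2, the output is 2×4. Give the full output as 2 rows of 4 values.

18 14 20 9
5 12 0 18

Output[0,0]: The receptive field on the input at this output position is [18 / 17 / 18]. Elementwise product with the kernel and sum: 18·1.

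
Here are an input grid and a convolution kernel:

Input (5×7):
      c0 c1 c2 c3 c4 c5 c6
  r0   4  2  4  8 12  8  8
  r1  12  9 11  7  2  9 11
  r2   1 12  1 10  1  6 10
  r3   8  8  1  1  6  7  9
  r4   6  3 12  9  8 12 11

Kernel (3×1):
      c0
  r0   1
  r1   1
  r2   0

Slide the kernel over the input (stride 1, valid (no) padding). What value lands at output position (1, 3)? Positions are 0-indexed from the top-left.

The receptive field on the input at this output position is [7 / 10 / 1]. Elementwise product with the kernel and sum: 7·1 + 10·1.

17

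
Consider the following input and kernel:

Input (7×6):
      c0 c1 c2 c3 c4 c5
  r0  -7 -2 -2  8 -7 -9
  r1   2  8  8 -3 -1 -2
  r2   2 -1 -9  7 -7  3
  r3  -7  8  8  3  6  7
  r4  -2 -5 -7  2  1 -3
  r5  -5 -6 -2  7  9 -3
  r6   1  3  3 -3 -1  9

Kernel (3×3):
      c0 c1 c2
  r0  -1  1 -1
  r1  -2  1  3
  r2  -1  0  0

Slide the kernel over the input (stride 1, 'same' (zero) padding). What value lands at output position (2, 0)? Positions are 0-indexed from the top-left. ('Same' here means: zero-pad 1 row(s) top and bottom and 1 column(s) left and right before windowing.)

The receptive field on the zero-padded input at this output position is [0 2 8 / 0 2 -1 / 0 -7 8]. Elementwise product with the kernel and sum: 0·-1 + 2·1 + 8·-1 + 0·-2 + 2·1 + -1·3 + 0·-1.

-7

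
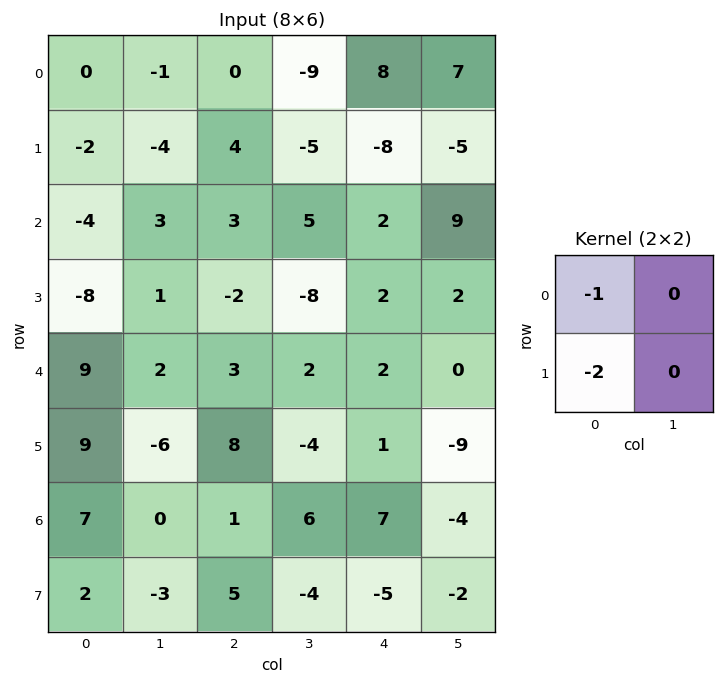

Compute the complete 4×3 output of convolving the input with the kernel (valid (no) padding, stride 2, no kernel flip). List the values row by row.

4 -8 8
20 1 -6
-27 -19 -4
-11 -11 3

Output[0,0]: The receptive field on the input at this output position is [0 -1 / -2 -4]. Elementwise product with the kernel and sum: 0·-1 + -2·-2.
Output[0,1]: The receptive field on the input at this output position is [0 -9 / 4 -5]. Elementwise product with the kernel and sum: 0·-1 + 4·-2.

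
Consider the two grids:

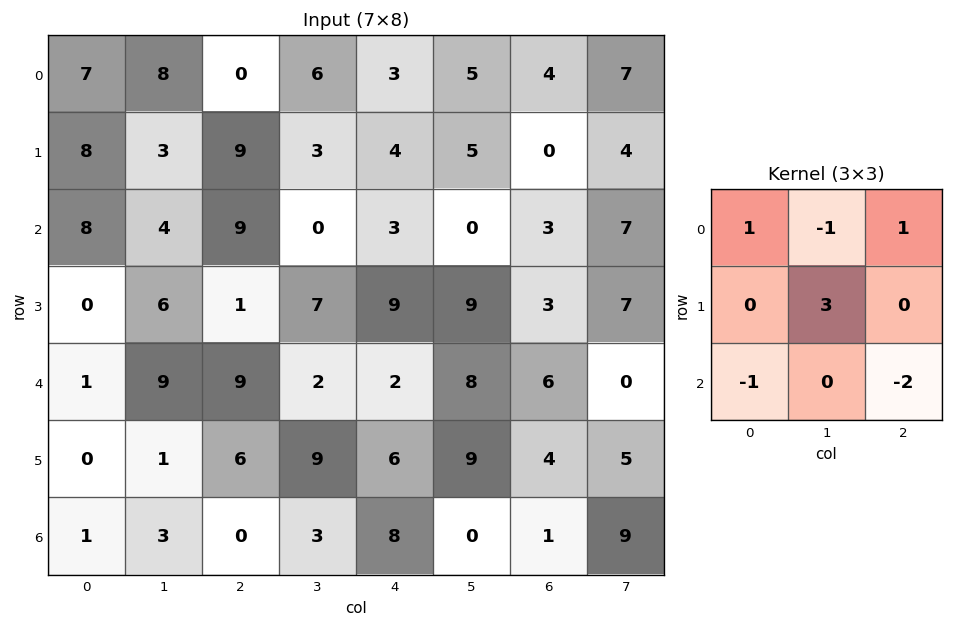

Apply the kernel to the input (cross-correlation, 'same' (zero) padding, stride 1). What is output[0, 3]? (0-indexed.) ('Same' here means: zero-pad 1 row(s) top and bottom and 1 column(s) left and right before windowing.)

The receptive field on the zero-padded input at this output position is [0 0 0 / 0 6 3 / 9 3 4]. Elementwise product with the kernel and sum: 0·1 + 0·-1 + 0·1 + 6·3 + 9·-1 + 4·-2.

1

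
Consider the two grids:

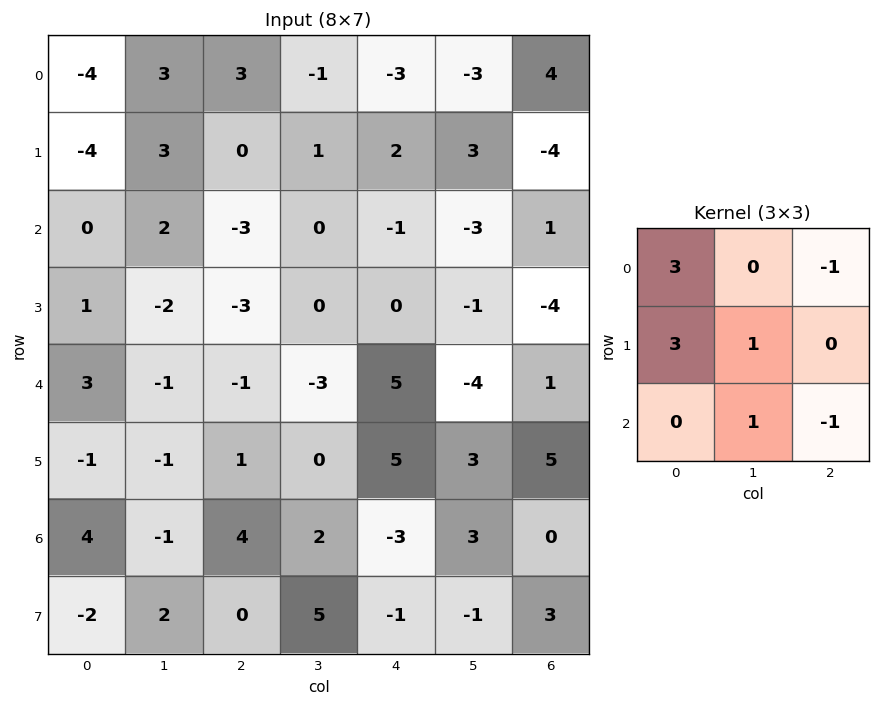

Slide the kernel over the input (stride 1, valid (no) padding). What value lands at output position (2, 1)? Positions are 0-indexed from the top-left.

-1

The receptive field on the input at this output position is [2 -3 0 / -2 -3 0 / -1 -1 -3]. Elementwise product with the kernel and sum: 2·3 + 0·-1 + -2·3 + -3·1 + -1·1 + -3·-1.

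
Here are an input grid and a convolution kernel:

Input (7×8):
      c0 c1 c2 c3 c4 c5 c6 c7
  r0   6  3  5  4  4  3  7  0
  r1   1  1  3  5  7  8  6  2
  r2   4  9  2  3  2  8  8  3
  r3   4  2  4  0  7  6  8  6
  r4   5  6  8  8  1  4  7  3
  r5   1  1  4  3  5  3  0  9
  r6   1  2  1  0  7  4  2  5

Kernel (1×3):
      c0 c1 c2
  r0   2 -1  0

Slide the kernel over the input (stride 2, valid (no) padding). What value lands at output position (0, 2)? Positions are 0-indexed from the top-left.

5

The receptive field on the input at this output position is [4 3 7]. Elementwise product with the kernel and sum: 4·2 + 3·-1.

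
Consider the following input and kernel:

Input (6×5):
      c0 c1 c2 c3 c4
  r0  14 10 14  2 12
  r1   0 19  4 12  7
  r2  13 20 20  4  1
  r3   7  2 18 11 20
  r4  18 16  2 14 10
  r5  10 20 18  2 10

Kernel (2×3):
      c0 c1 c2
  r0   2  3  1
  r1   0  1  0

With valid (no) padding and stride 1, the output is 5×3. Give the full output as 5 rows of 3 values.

91 68 58
81 82 55
108 122 64
54 71 103
106 70 58

Output[0,0]: The receptive field on the input at this output position is [14 10 14 / 0 19 4]. Elementwise product with the kernel and sum: 14·2 + 10·3 + 14·1 + 19·1.
Output[0,1]: The receptive field on the input at this output position is [10 14 2 / 19 4 12]. Elementwise product with the kernel and sum: 10·2 + 14·3 + 2·1 + 4·1.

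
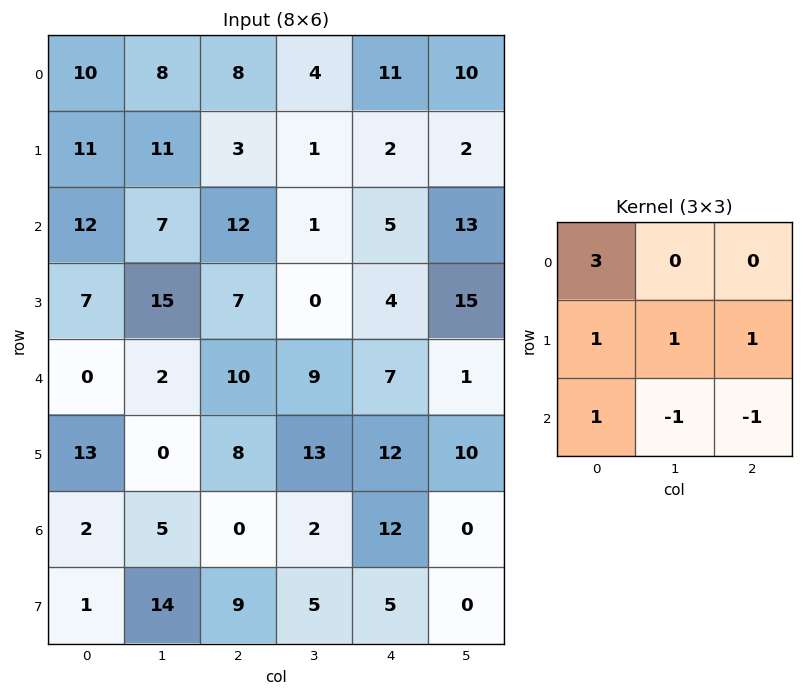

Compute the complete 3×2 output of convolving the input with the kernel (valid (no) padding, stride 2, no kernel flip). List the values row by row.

48 36
53 41
18 49

Output[0,0]: The receptive field on the input at this output position is [10 8 8 / 11 11 3 / 12 7 12]. Elementwise product with the kernel and sum: 10·3 + 11·1 + 11·1 + 3·1 + 12·1 + 7·-1 + 12·-1.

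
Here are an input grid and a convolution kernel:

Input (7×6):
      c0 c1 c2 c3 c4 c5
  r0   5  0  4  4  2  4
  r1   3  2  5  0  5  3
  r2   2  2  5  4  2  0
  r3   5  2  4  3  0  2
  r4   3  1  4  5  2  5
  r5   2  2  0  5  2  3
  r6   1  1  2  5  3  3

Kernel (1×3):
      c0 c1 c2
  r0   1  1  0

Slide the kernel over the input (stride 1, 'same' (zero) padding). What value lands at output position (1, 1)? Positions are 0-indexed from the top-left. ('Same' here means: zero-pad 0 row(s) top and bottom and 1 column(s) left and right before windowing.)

5

The receptive field on the zero-padded input at this output position is [3 2 5]. Elementwise product with the kernel and sum: 3·1 + 2·1.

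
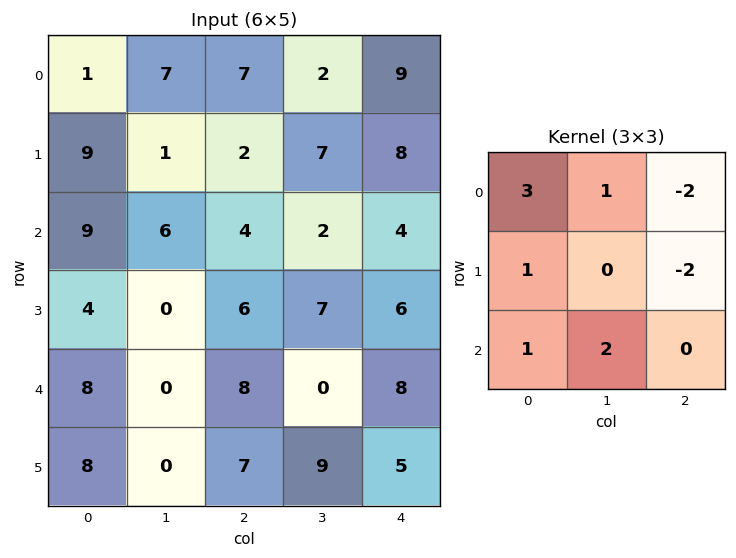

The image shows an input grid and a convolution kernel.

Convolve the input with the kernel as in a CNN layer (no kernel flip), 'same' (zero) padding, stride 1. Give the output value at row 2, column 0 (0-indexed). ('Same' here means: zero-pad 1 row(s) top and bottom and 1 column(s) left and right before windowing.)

3

The receptive field on the zero-padded input at this output position is [0 9 1 / 0 9 6 / 0 4 0]. Elementwise product with the kernel and sum: 0·3 + 9·1 + 1·-2 + 0·1 + 6·-2 + 0·1 + 4·2.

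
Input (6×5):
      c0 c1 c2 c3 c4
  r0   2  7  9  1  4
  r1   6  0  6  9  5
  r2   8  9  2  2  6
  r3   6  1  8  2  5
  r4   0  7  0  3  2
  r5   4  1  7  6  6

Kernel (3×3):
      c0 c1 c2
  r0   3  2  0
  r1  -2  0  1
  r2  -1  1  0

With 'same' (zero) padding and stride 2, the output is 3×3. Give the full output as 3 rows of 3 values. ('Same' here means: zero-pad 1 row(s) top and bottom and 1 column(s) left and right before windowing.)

13 -7 -6
27 3 36
23 14 10

Output[0,0]: The receptive field on the zero-padded input at this output position is [0 0 0 / 0 2 7 / 0 6 0]. Elementwise product with the kernel and sum: 0·3 + 0·2 + 0·-2 + 7·1 + 0·-1 + 6·1.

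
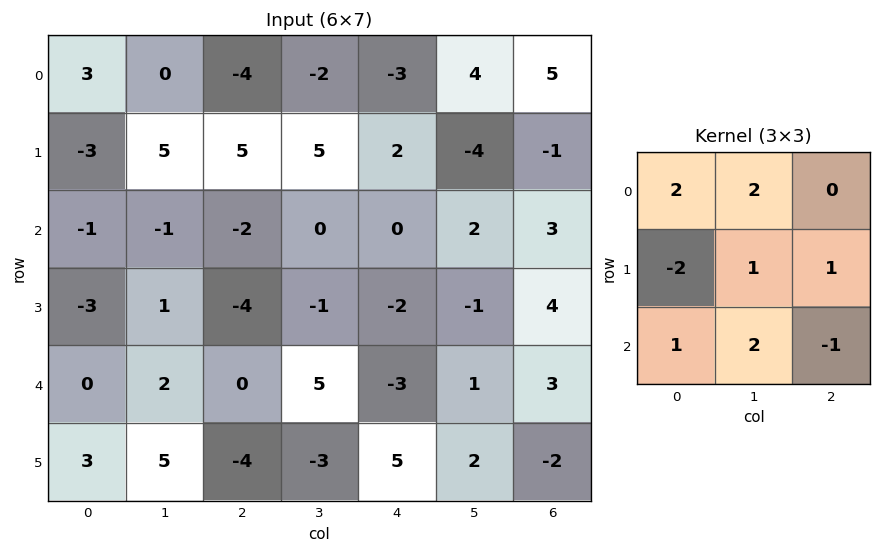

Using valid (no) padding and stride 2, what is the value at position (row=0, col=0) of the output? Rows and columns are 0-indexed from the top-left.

The receptive field on the input at this output position is [3 0 -4 / -3 5 5 / -1 -1 -2]. Elementwise product with the kernel and sum: 3·2 + 0·2 + -3·-2 + 5·1 + 5·1 + -1·1 + -1·2 + -2·-1.

21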